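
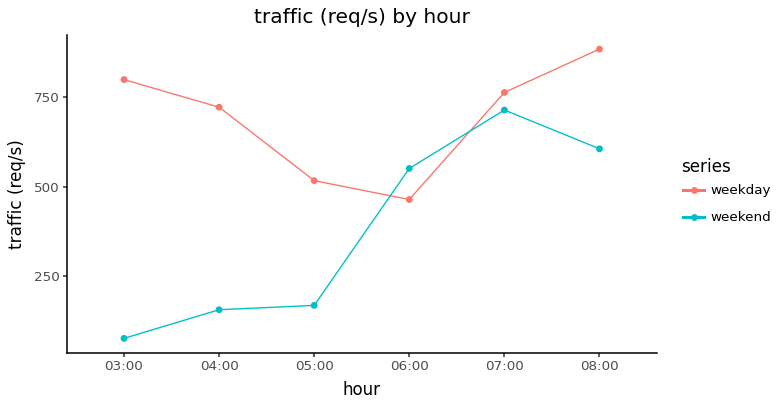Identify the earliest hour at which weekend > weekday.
05:00: weekend ≈ 200 vs weekday ≈ 500 (not yet); 06:00: weekend ≈ 600 vs weekday ≈ 500 (first crossover).

06:00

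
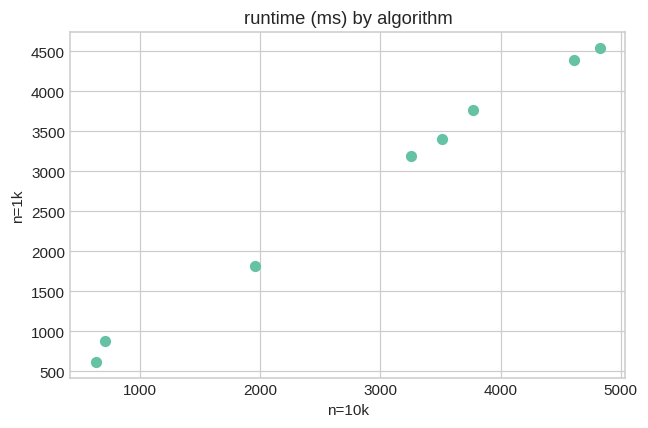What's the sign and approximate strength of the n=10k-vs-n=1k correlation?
Points are positively correlated; strong (|r| ≈ 1.0).

positive, strong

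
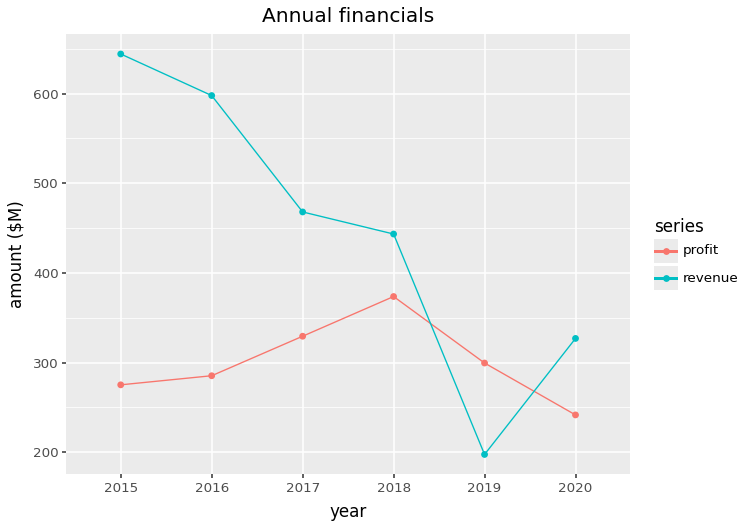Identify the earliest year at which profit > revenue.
2018: profit ≈ 350 vs revenue ≈ 450 (not yet); 2019: profit ≈ 300 vs revenue ≈ 200 (first crossover).

2019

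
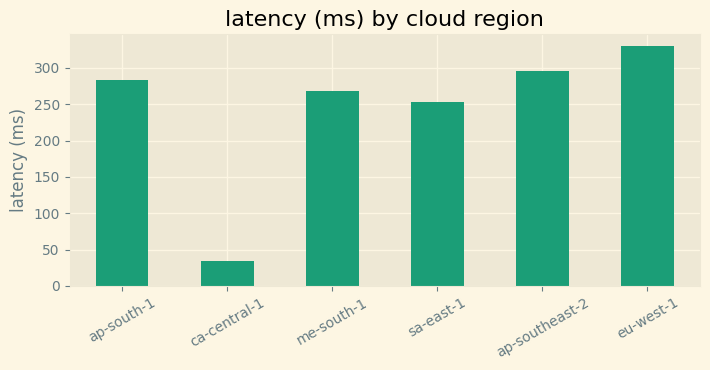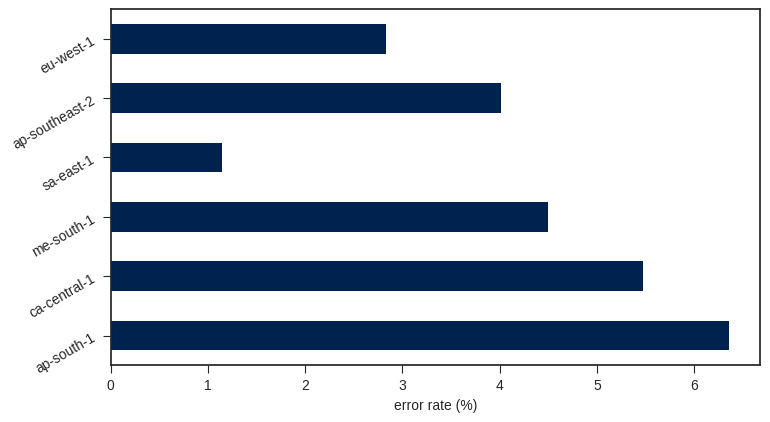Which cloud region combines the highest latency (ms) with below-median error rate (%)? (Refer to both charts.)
eu-west-1

Chart 2 median error rate (%) ≈ 4; below-median cloud regions: sa-east-1, ap-southeast-2, eu-west-1. Among those, eu-west-1 has the highest latency (ms) (≈ 350).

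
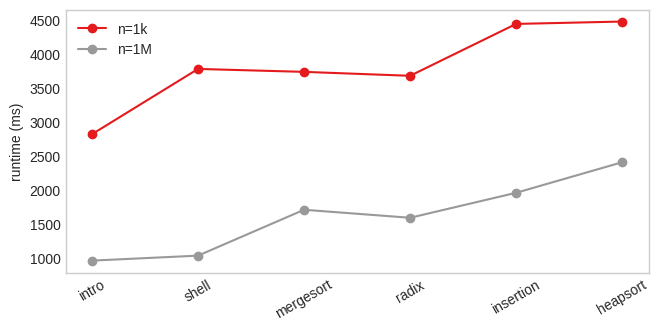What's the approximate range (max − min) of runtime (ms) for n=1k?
Max heapsort ≈ 4500, min intro ≈ 3000; range ≈ 1500.

≈ 1500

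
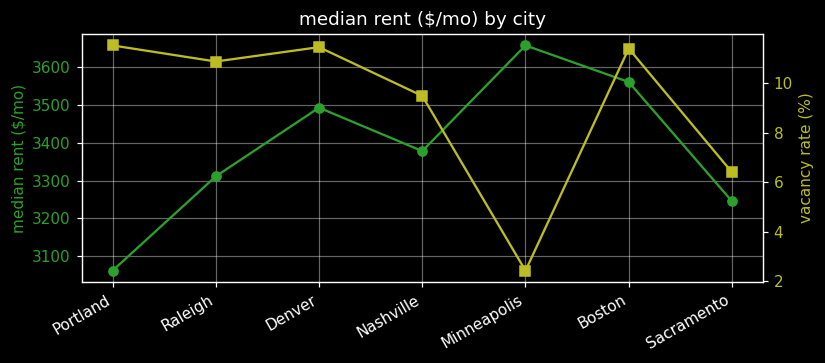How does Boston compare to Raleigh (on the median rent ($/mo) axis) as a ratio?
Boston ≈ 3550, Raleigh ≈ 3300; 3550/3300 ≈ 1.08.

≈ 1.08×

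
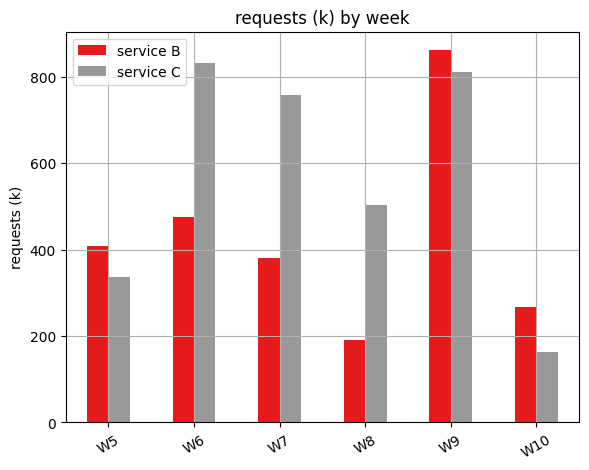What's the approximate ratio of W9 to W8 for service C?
≈ 1.6×

W9 ≈ 800, W8 ≈ 500; 800/500 ≈ 1.6.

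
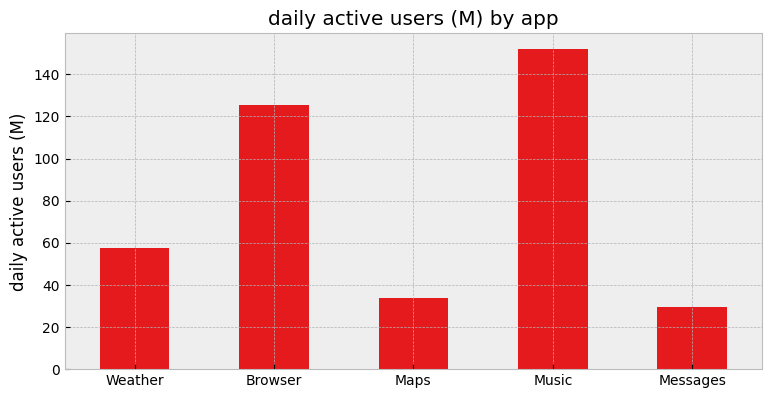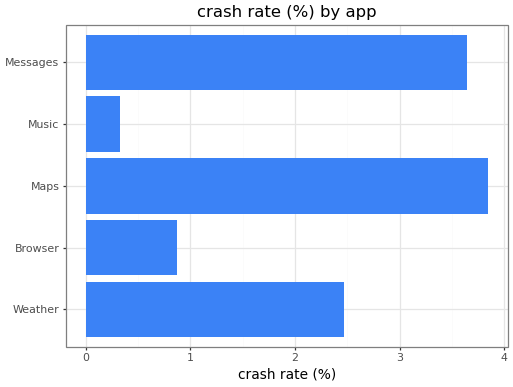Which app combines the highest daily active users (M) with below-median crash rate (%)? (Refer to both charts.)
Chart 2 median crash rate (%) ≈ 2.5; below-median apps: Browser, Music. Among those, Music has the highest daily active users (M) (≈ 160).

Music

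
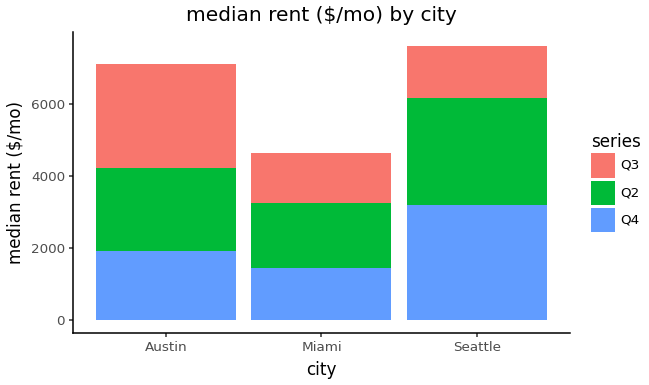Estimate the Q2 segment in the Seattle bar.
Q2 top ≈ 6000, bottom ≈ 3000; segment ≈ 3000.

≈ 3000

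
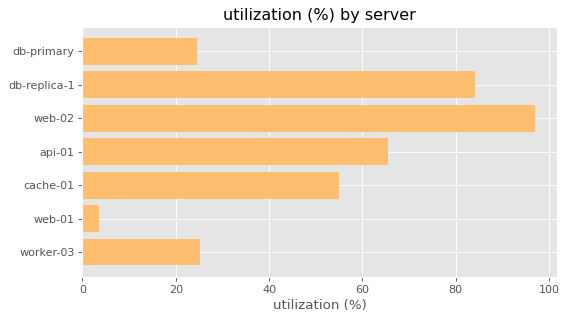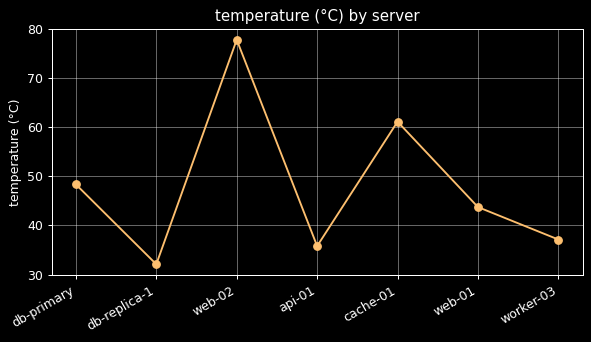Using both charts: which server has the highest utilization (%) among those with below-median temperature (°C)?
Chart 2 median temperature (°C) ≈ 40; below-median servers: db-replica-1, api-01, worker-03. Among those, db-replica-1 has the highest utilization (%) (≈ 80).

db-replica-1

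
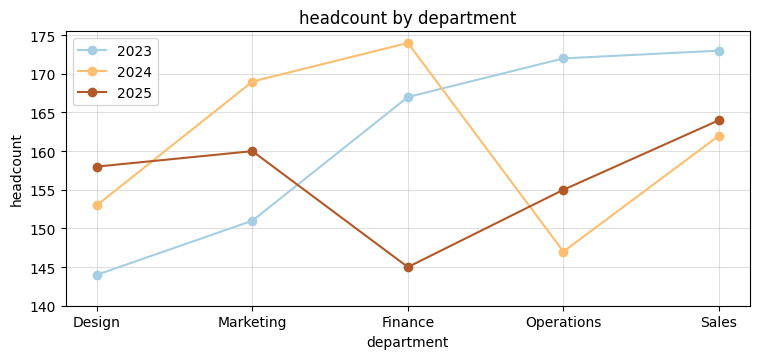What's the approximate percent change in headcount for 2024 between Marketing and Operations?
Marketing ≈ 170, Operations ≈ 145; (145 − 170) / 170 ≈ -14.7%.

≈ -14.7%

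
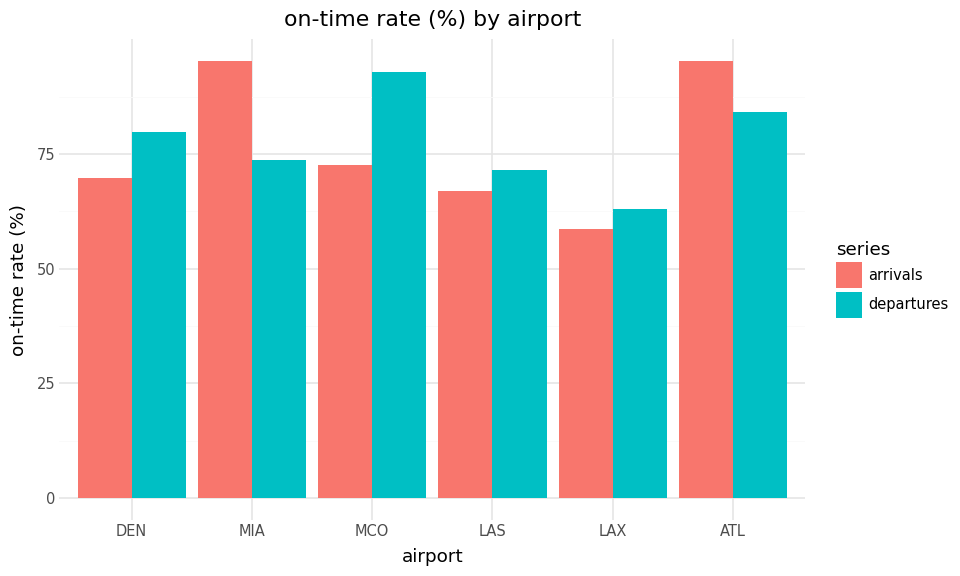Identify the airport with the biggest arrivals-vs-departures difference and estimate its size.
MIA, ≈ 30 %

MIA: arrivals ≈ 100, departures ≈ 70 → gap ≈ 30. Next-largest (MCO) is only ≈ 20.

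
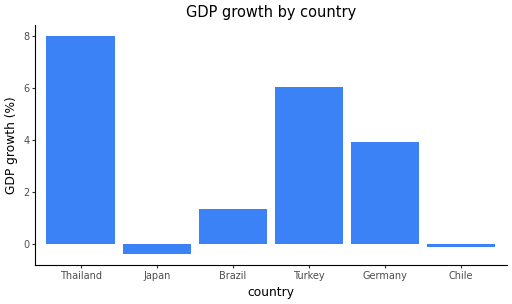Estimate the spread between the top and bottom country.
≈ 8

Max Thailand ≈ 8, min Japan ≈ 0; range ≈ 8.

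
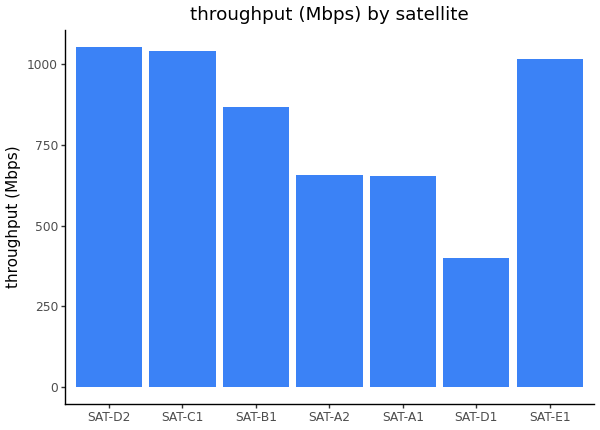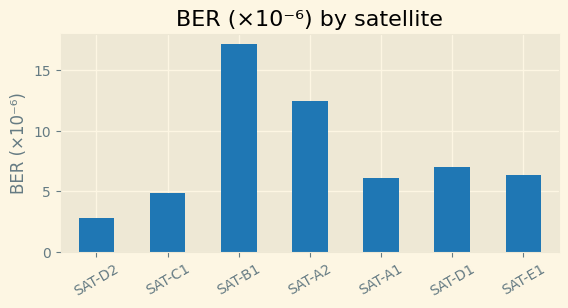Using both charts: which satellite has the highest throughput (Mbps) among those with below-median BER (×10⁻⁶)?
SAT-D2

Chart 2 median BER (×10⁻⁶) ≈ 6; below-median satellites: SAT-D2, SAT-C1, SAT-A1. Among those, SAT-D2 has the highest throughput (Mbps) (≈ 1100).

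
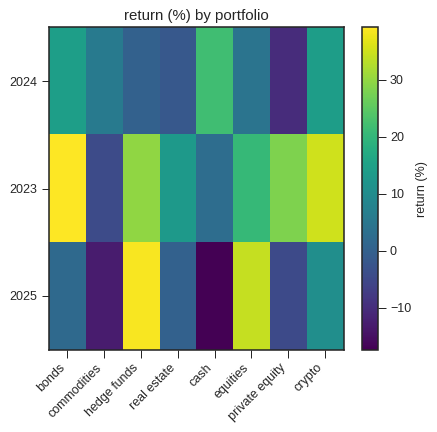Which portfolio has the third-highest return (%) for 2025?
Top 4 for 2025: hedge funds ≈ 40, equities ≈ 35, crypto ≈ 10, bonds ≈ 0.

crypto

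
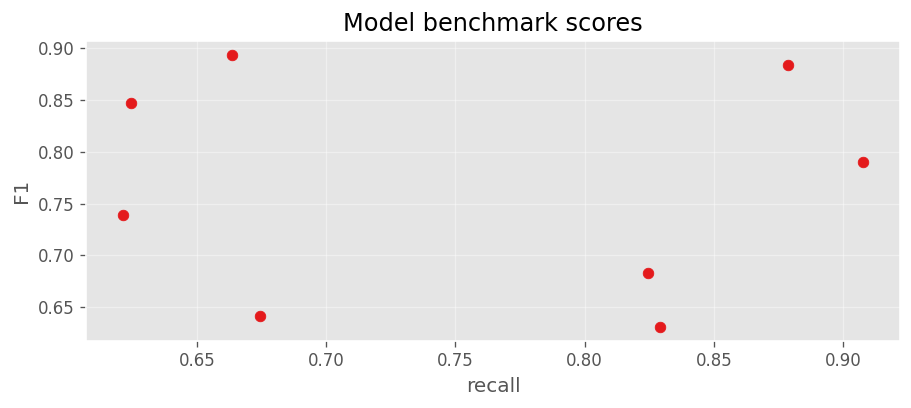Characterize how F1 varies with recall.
no clear correlation

Points are roughly uncorrelated; weak (|r| ≈ 0.1).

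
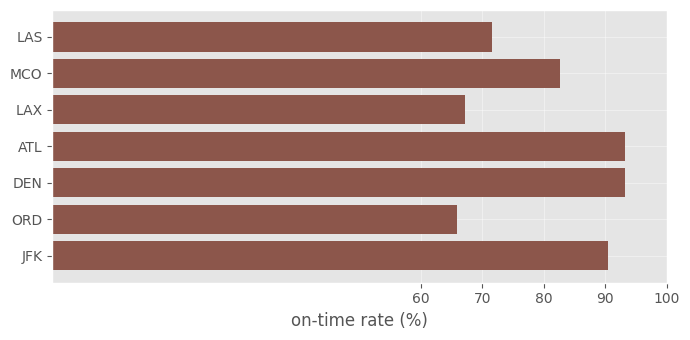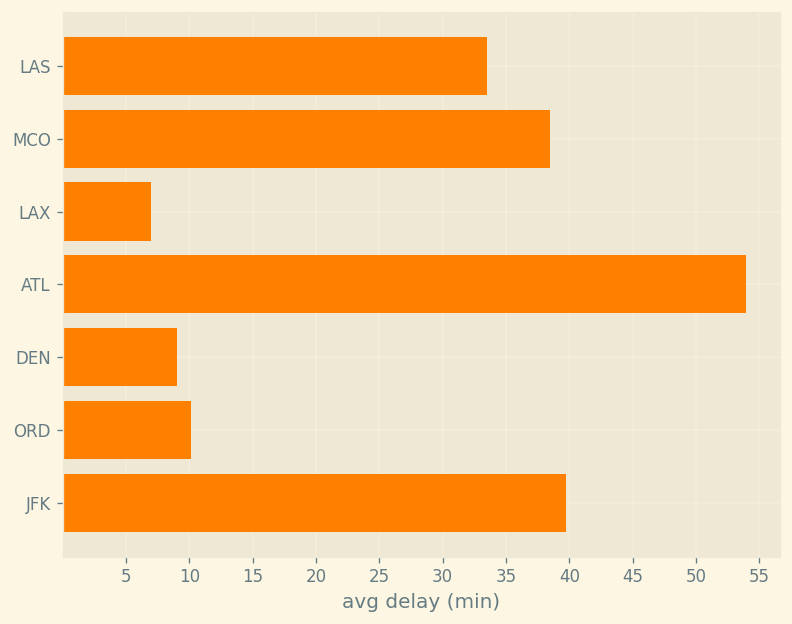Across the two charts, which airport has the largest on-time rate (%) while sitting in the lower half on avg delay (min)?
Chart 2 median avg delay (min) ≈ 35; below-median airports: LAX, DEN, ORD. Among those, DEN has the highest on-time rate (%) (≈ 90).

DEN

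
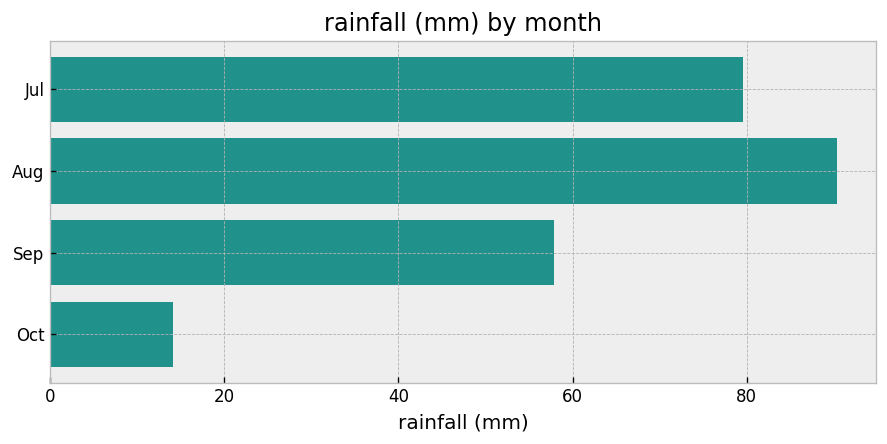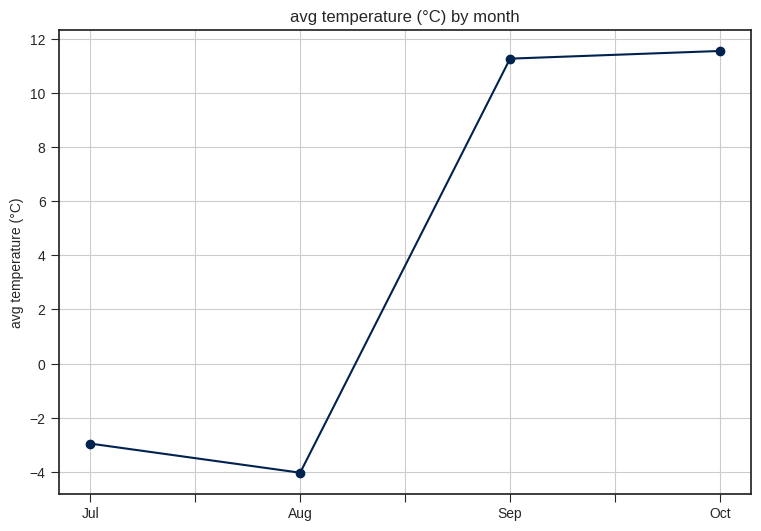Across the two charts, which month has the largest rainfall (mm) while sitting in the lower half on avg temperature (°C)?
Aug

Chart 2 median avg temperature (°C) ≈ 4; below-median months: Jul, Aug. Among those, Aug has the highest rainfall (mm) (≈ 90).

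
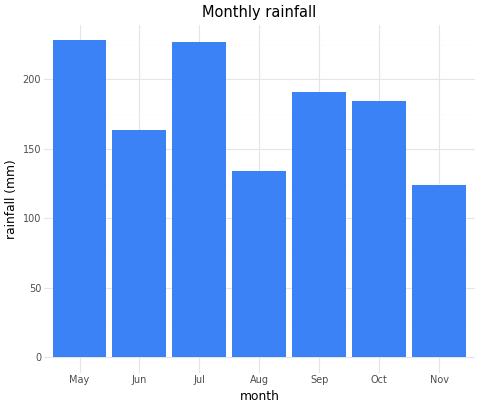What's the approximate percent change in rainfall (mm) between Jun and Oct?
≈ +12.5%

Jun ≈ 160, Oct ≈ 180; (180 − 160) / 160 ≈ +12.5%.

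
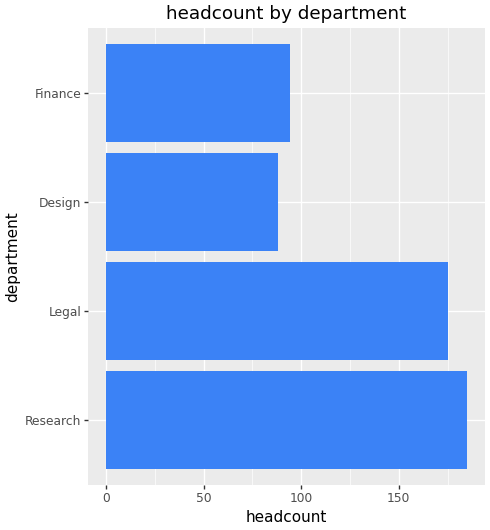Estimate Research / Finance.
≈ 1.8×

Research ≈ 180, Finance ≈ 100; 180/100 ≈ 1.8.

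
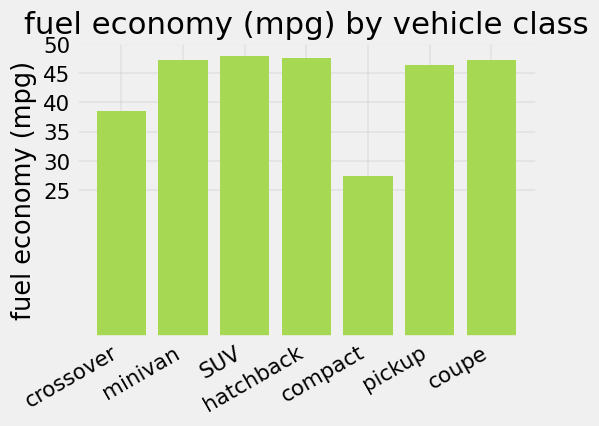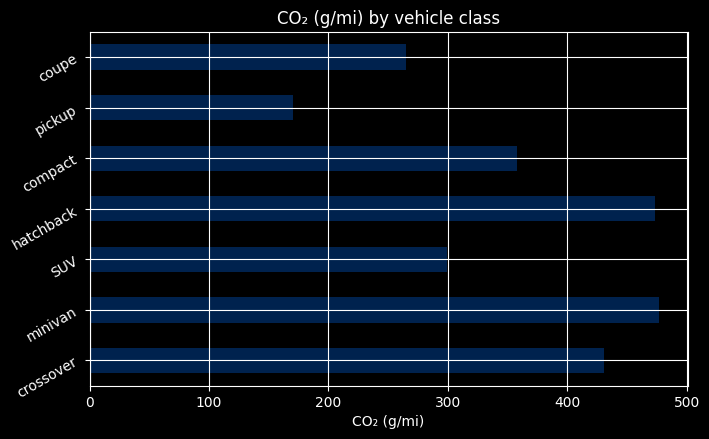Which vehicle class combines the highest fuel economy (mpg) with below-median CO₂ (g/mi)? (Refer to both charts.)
SUV

Chart 2 median CO₂ (g/mi) ≈ 350; below-median vehicle classes: SUV, pickup, coupe. Among those, SUV has the highest fuel economy (mpg) (≈ 50).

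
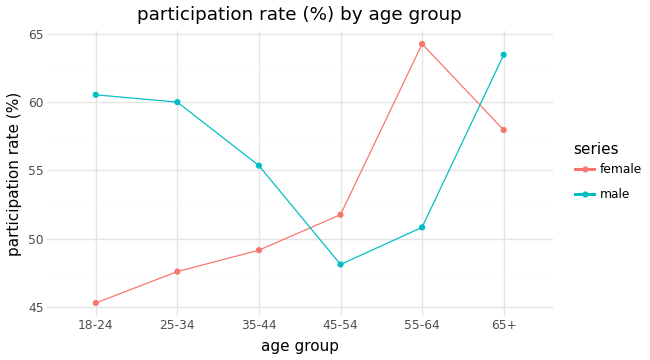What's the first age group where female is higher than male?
35-44: female ≈ 50 vs male ≈ 56 (not yet); 45-54: female ≈ 52 vs male ≈ 48 (first crossover).

45-54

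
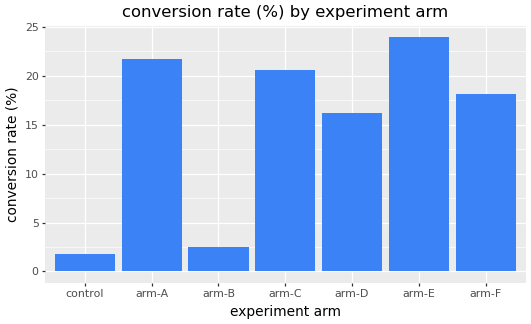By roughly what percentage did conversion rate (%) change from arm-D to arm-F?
arm-D ≈ 16, arm-F ≈ 18; (18 − 16) / 16 ≈ +12.5%.

≈ +12.5%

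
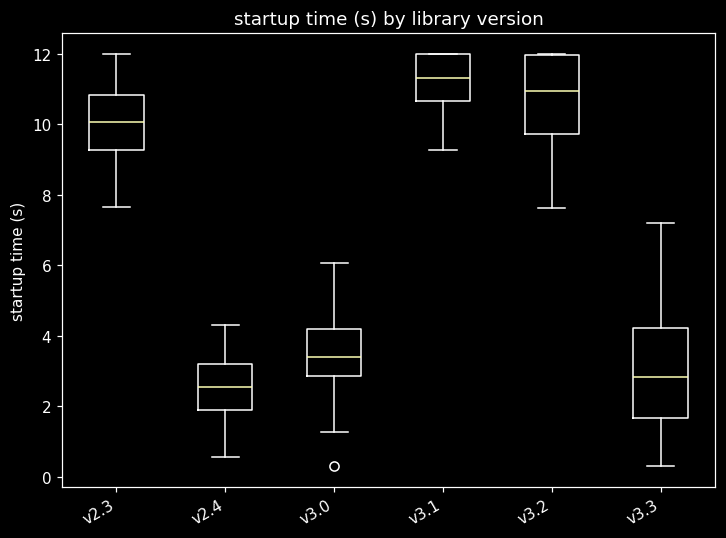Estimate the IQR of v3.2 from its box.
≈ 2

Q3 ≈ 12, Q1 ≈ 10; IQR ≈ 2.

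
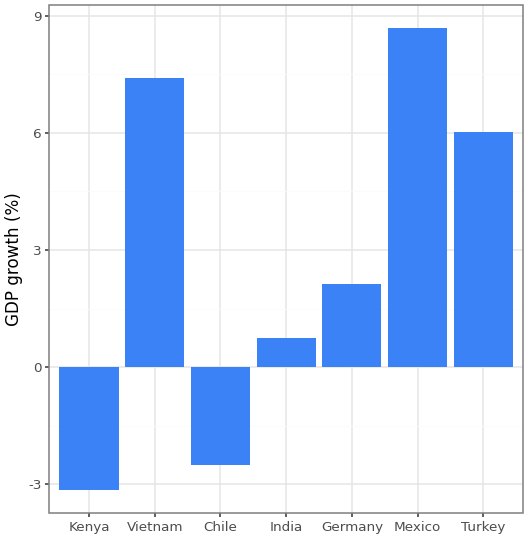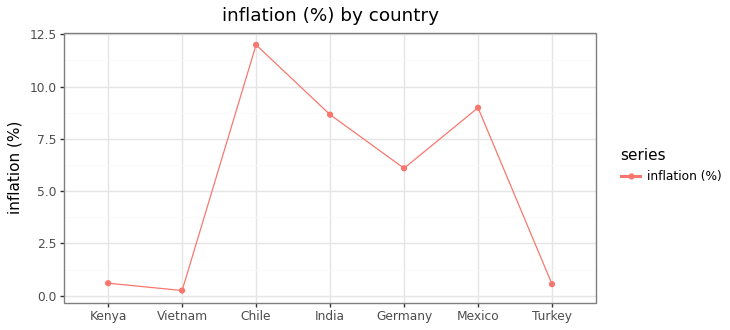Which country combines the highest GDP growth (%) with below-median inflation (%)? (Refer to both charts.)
Chart 2 median inflation (%) ≈ 6; below-median countries: Kenya, Vietnam, Turkey. Among those, Vietnam has the highest GDP growth (%) (≈ 7).

Vietnam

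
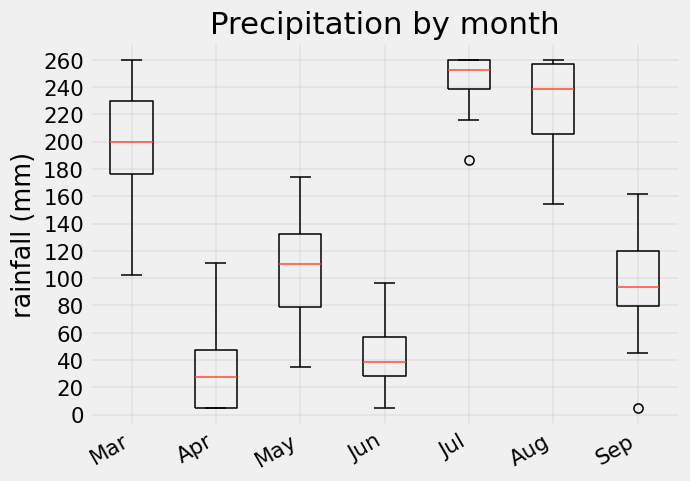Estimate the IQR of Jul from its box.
≈ 20

Q3 ≈ 260, Q1 ≈ 240; IQR ≈ 20.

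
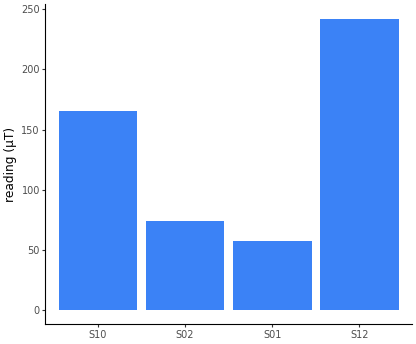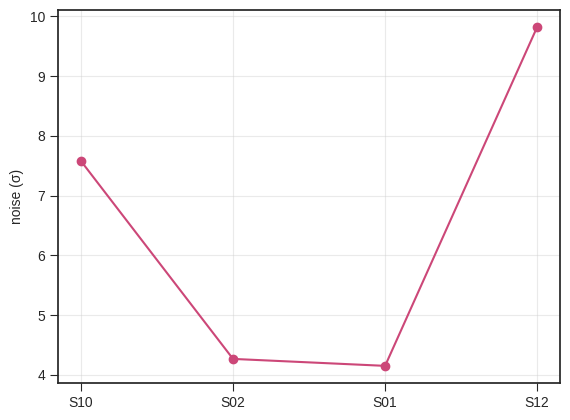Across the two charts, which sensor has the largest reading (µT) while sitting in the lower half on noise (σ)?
Chart 2 median noise (σ) ≈ 6; below-median sensors: S02, S01. Among those, S02 has the highest reading (µT) (≈ 75).

S02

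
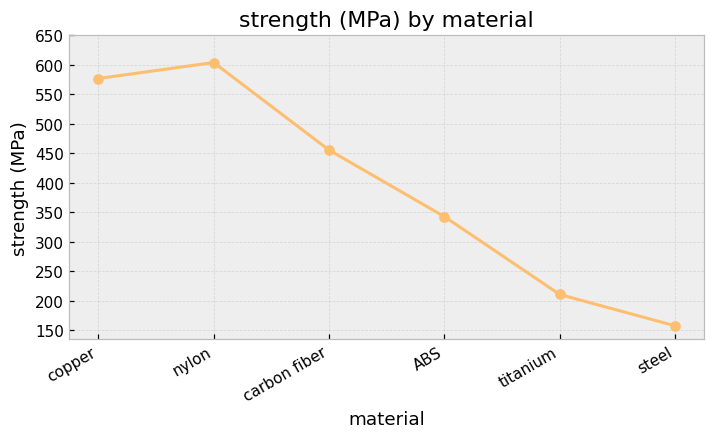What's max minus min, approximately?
Max nylon ≈ 600, min steel ≈ 150; range ≈ 450.

≈ 450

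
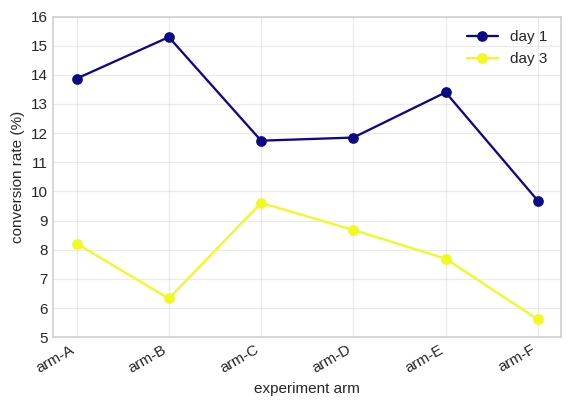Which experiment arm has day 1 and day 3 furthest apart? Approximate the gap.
arm-B, ≈ 9 %

arm-B: day 1 ≈ 15, day 3 ≈ 6 → gap ≈ 9. Next-largest (arm-E) is only ≈ 5.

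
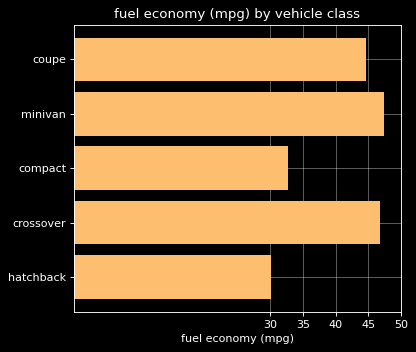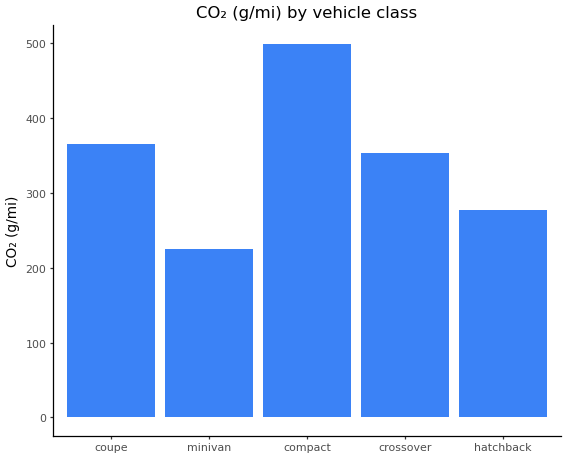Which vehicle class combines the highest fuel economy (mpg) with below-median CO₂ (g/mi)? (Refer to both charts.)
minivan

Chart 2 median CO₂ (g/mi) ≈ 350; below-median vehicle classes: minivan, hatchback. Among those, minivan has the highest fuel economy (mpg) (≈ 45).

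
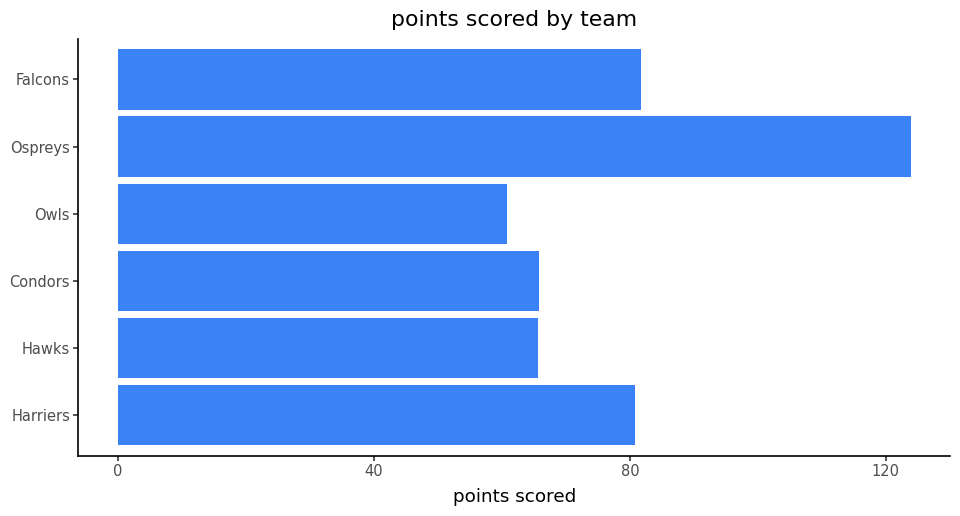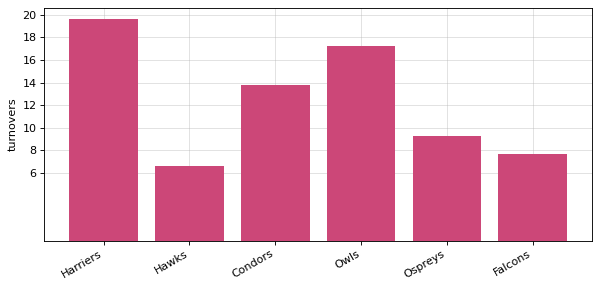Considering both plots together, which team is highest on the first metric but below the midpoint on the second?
Ospreys

Chart 2 median turnovers ≈ 12; below-median teams: Hawks, Ospreys, Falcons. Among those, Ospreys has the highest points scored (≈ 120).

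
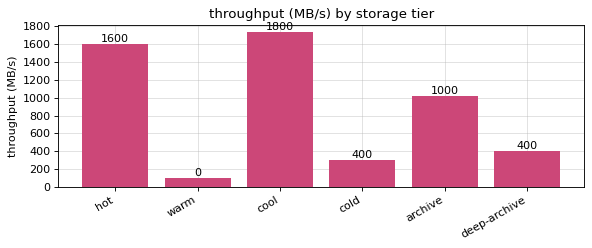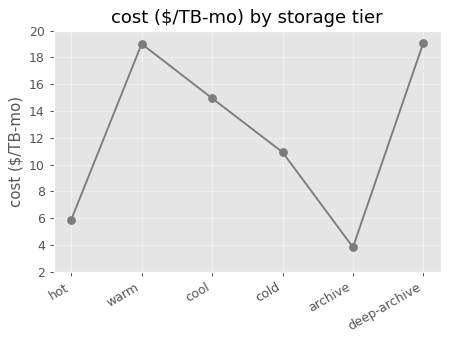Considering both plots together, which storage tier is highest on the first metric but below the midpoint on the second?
Chart 2 median cost ($/TB-mo) ≈ 12; below-median storage tiers: hot, cold, archive. Among those, hot has the highest throughput (MB/s) (≈ 1600).

hot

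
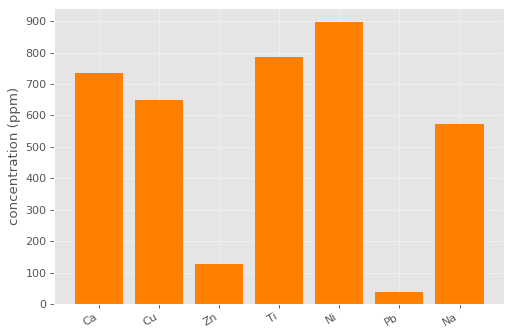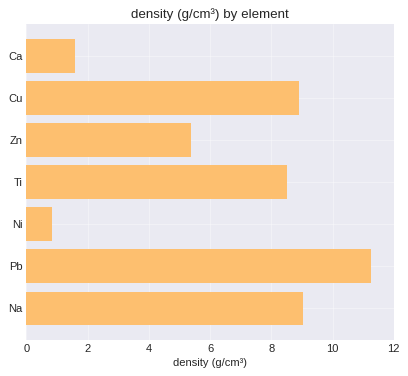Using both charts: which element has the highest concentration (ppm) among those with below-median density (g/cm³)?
Chart 2 median density (g/cm³) ≈ 8; below-median elements: Ca, Zn, Ni. Among those, Ni has the highest concentration (ppm) (≈ 900).

Ni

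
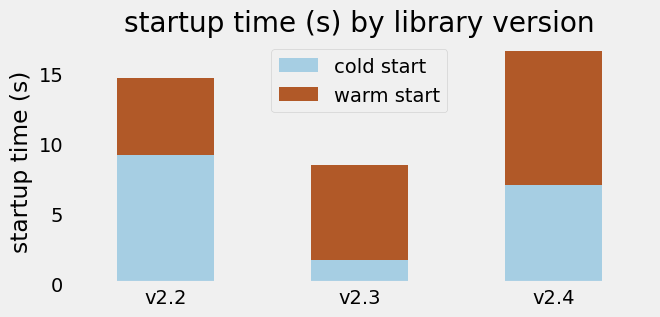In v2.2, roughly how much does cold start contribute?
≈ 10

cold start top ≈ 10, bottom ≈ 0; segment ≈ 10.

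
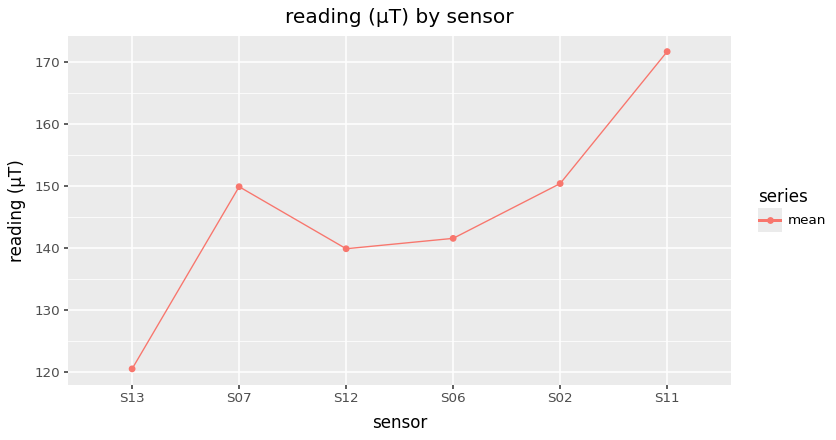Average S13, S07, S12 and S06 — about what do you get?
≈ 138

(120 + 150 + 140 + 140) / 4 ≈ 138.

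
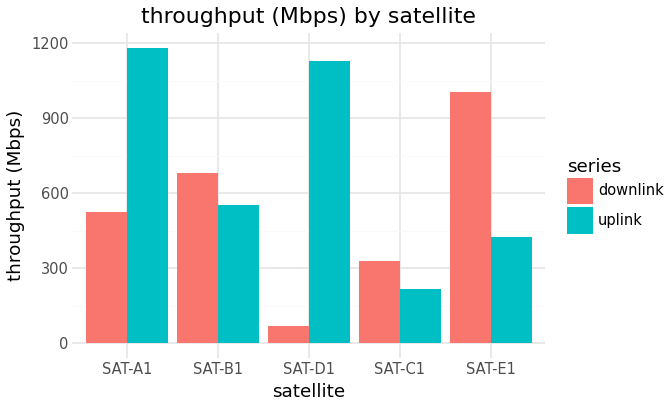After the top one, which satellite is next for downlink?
SAT-B1

Top 3 for downlink: SAT-E1 ≈ 1000, SAT-B1 ≈ 700, SAT-A1 ≈ 500.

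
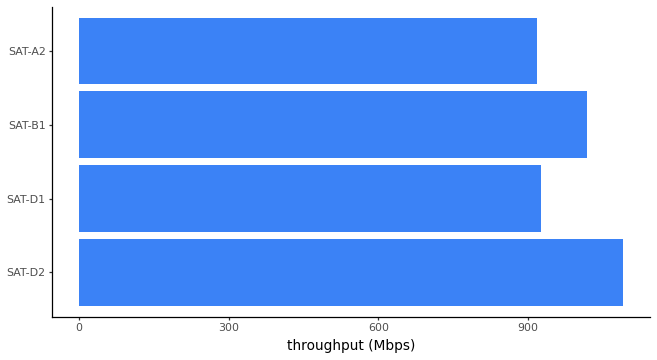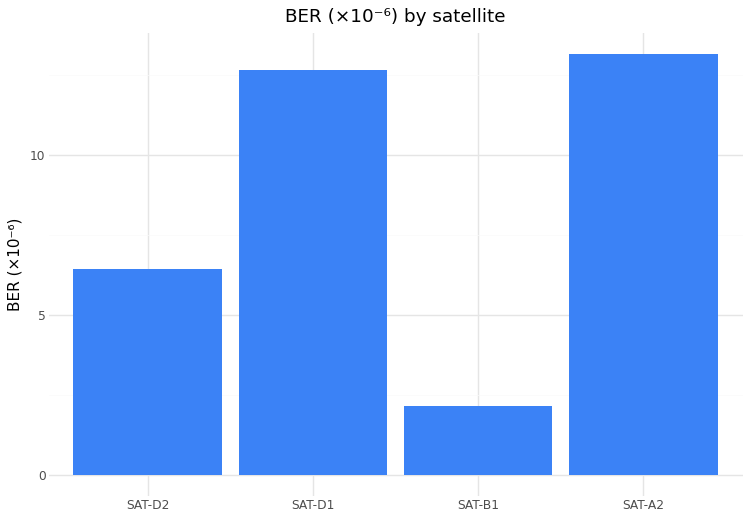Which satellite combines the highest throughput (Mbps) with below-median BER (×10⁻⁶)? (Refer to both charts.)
Chart 2 median BER (×10⁻⁶) ≈ 10; below-median satellites: SAT-D2, SAT-B1. Among those, SAT-D2 has the highest throughput (Mbps) (≈ 1100).

SAT-D2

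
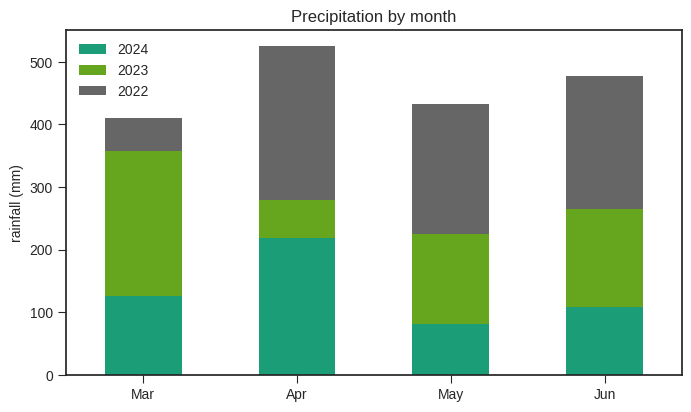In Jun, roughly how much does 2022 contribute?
2022 top ≈ 500, bottom ≈ 250; segment ≈ 250.

≈ 250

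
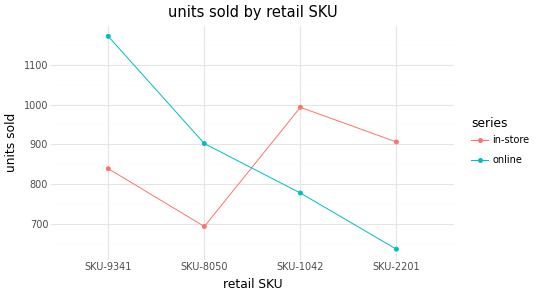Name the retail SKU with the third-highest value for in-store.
SKU-9341

Top 4 for in-store: SKU-1042 ≈ 1000, SKU-2201 ≈ 900, SKU-9341 ≈ 850, SKU-8050 ≈ 700.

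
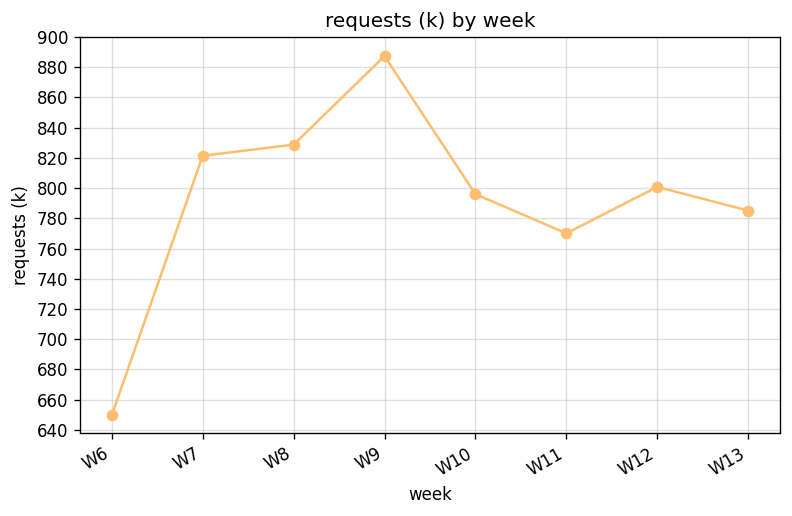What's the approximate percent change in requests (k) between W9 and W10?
W9 ≈ 880, W10 ≈ 800; (800 − 880) / 880 ≈ -9.1%.

≈ -9.1%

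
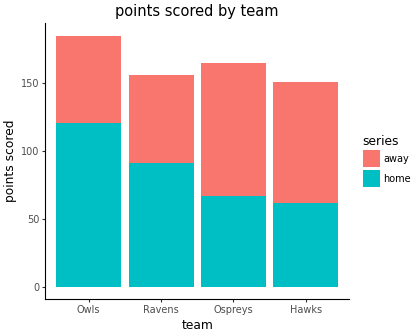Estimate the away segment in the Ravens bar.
≈ 60

away top ≈ 160, bottom ≈ 100; segment ≈ 60.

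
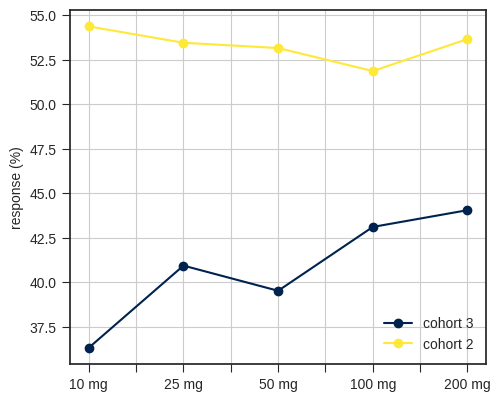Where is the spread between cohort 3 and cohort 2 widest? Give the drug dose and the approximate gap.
10 mg, ≈ 18 %

10 mg: cohort 3 ≈ 36, cohort 2 ≈ 54 → gap ≈ 18. Next-largest (50 mg) is only ≈ 14.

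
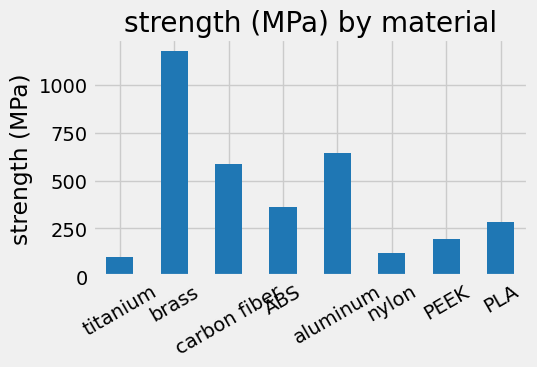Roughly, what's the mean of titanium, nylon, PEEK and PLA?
≈ 175

(100 + 100 + 200 + 300) / 4 ≈ 175.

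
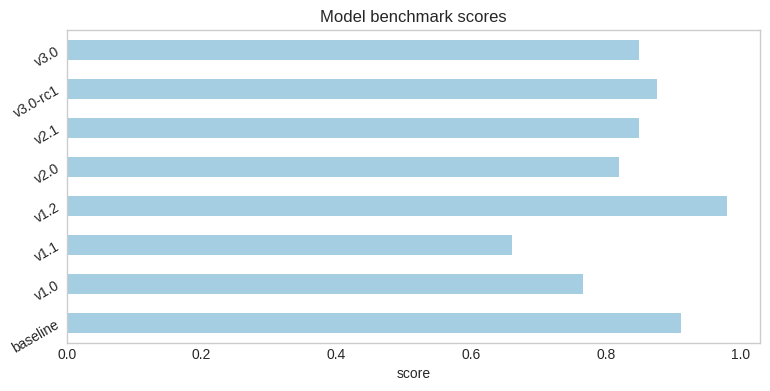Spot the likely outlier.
v1.1 ≈ 0.7; the rest sit between ≈ 0.8 and ≈ 1.0.

v1.1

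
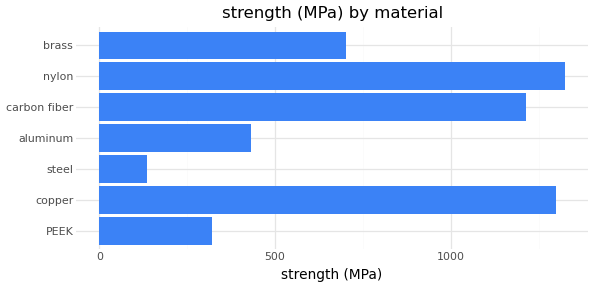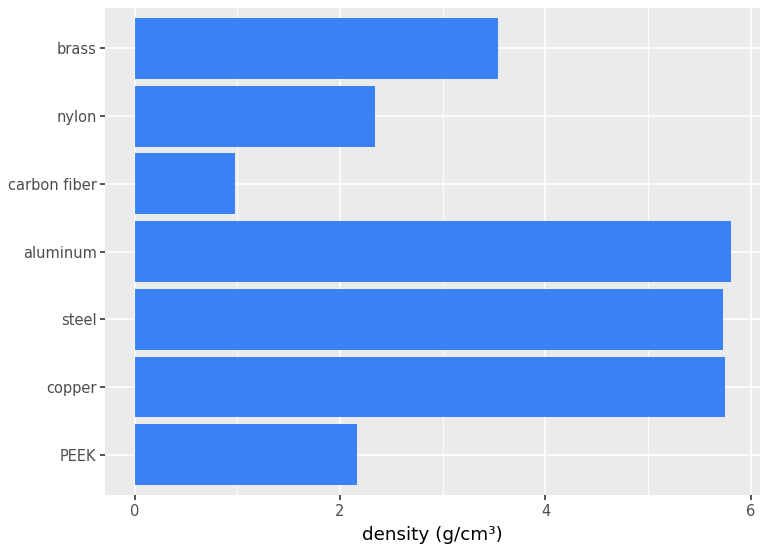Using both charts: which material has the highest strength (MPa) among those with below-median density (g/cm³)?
Chart 2 median density (g/cm³) ≈ 4; below-median materials: PEEK, carbon fiber, nylon. Among those, nylon has the highest strength (MPa) (≈ 1400).

nylon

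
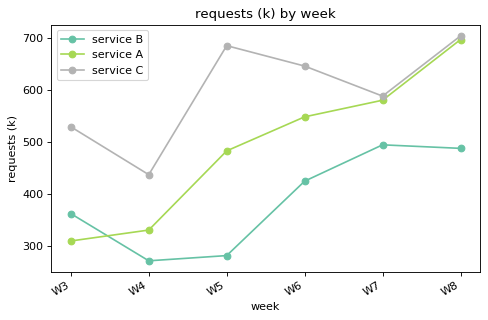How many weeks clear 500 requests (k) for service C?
5

Above 500: W3, W5, W6, W7, W8.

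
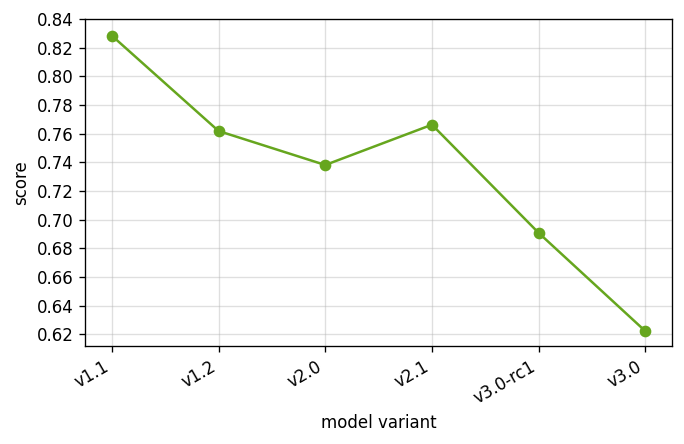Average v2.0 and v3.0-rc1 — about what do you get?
(0.74 + 0.70) / 2 ≈ 0.72.

≈ 0.72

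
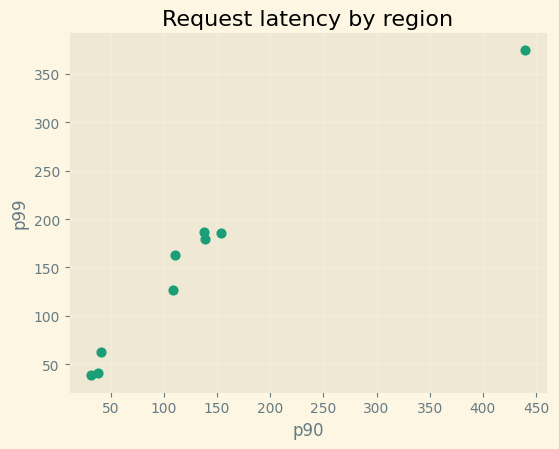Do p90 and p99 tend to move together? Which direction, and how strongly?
positive, strong

Points are positively correlated; strong (|r| ≈ 1.0).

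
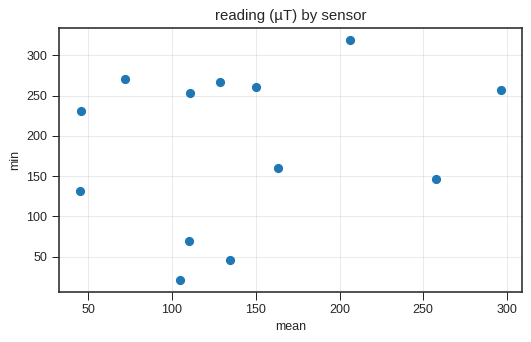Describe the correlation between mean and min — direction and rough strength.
no clear correlation

Points are roughly uncorrelated; weak (|r| ≈ 0.2).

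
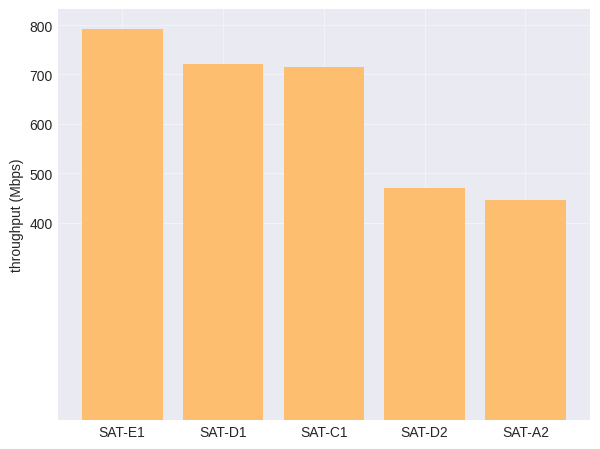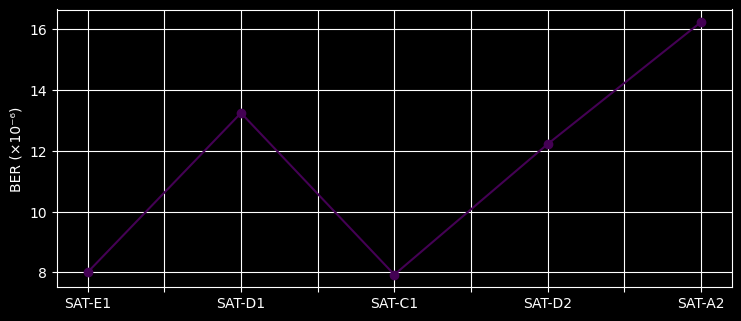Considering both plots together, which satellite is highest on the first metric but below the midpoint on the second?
SAT-E1

Chart 2 median BER (×10⁻⁶) ≈ 12; below-median satellites: SAT-E1, SAT-C1. Among those, SAT-E1 has the highest throughput (Mbps) (≈ 800).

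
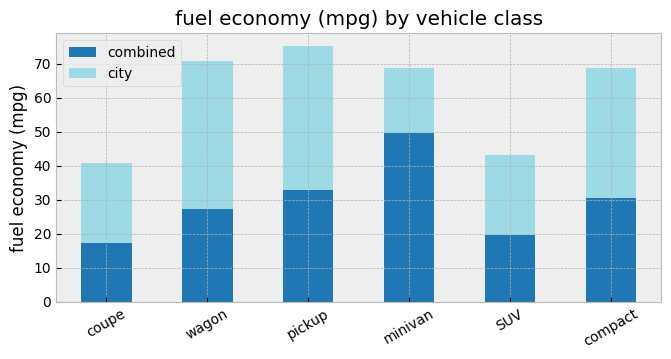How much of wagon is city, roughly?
≈ 40

city top ≈ 70, bottom ≈ 30; segment ≈ 40.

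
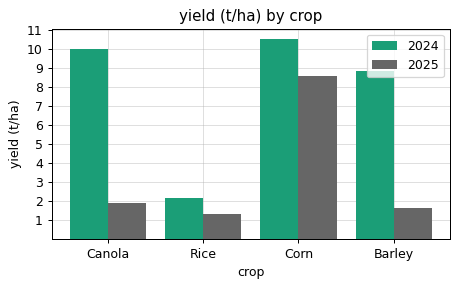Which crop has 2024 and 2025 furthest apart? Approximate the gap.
Canola, ≈ 8 t/ha

Canola: 2024 ≈ 10, 2025 ≈ 2 → gap ≈ 8. Next-largest (Barley) is only ≈ 7.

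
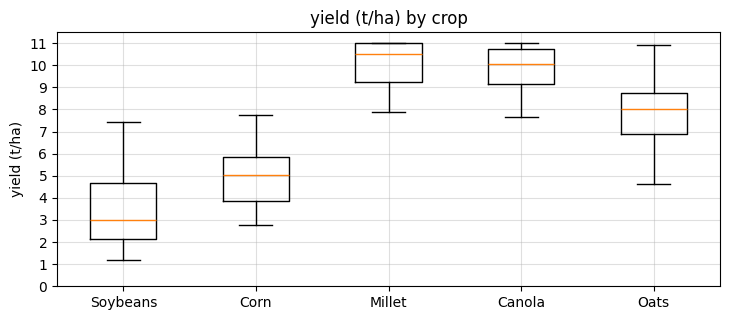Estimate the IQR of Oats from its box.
Q3 ≈ 9, Q1 ≈ 7; IQR ≈ 2.

≈ 2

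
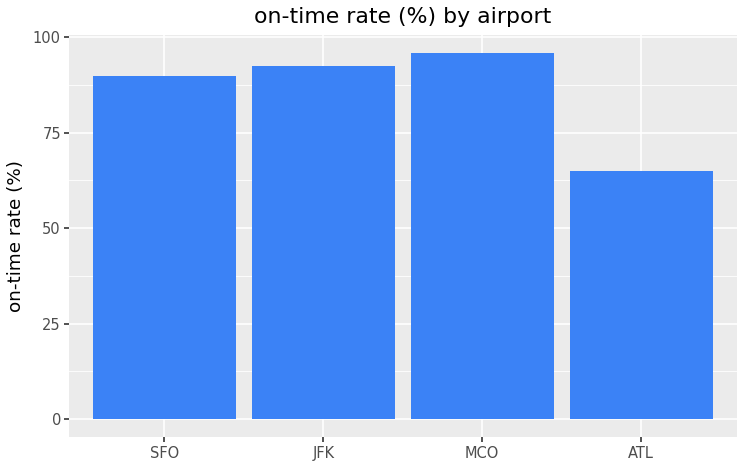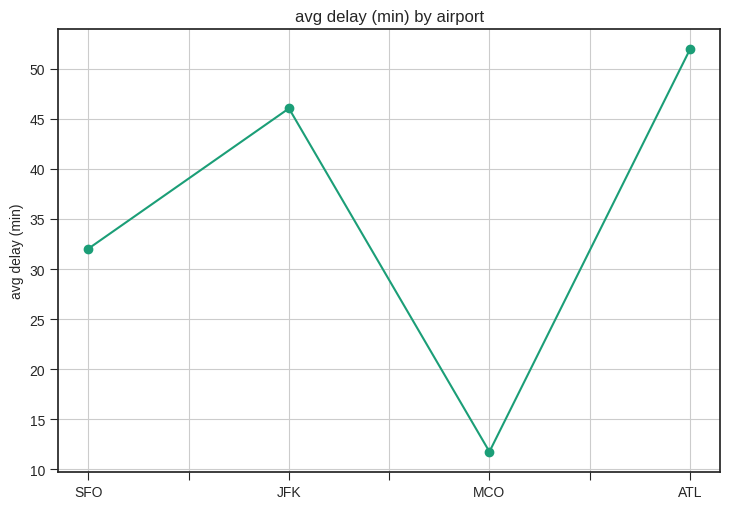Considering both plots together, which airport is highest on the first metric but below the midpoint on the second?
Chart 2 median avg delay (min) ≈ 40; below-median airports: SFO, MCO. Among those, MCO has the highest on-time rate (%) (≈ 100).

MCO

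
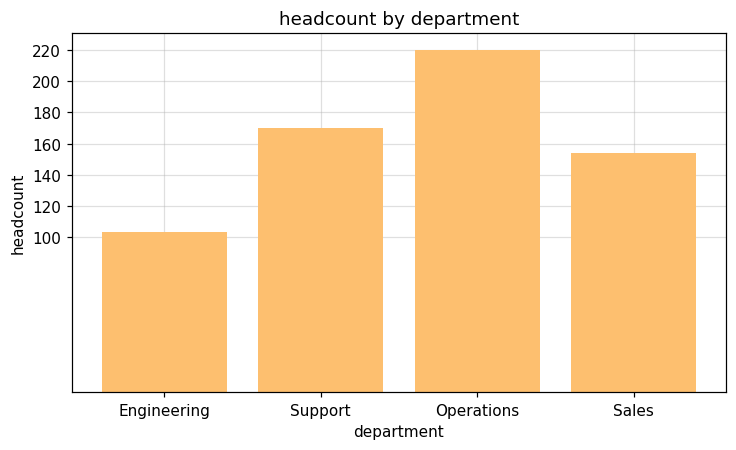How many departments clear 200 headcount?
Above 200: Operations.

1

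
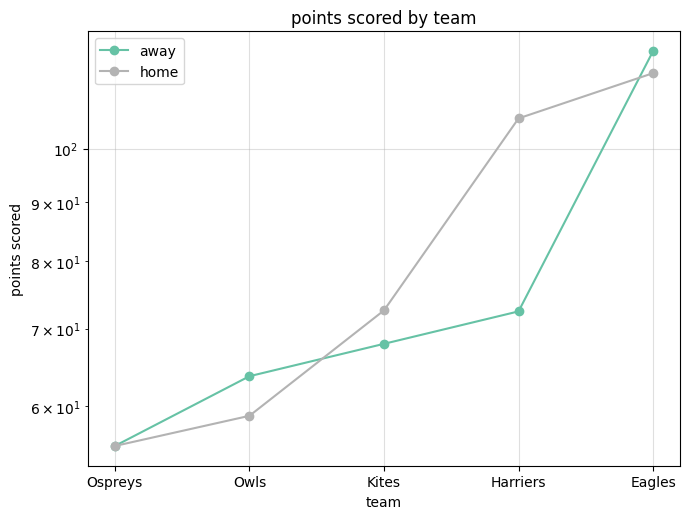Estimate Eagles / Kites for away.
Eagles ≈ 120, Kites ≈ 70; 120/70 ≈ 1.71.

≈ 1.71×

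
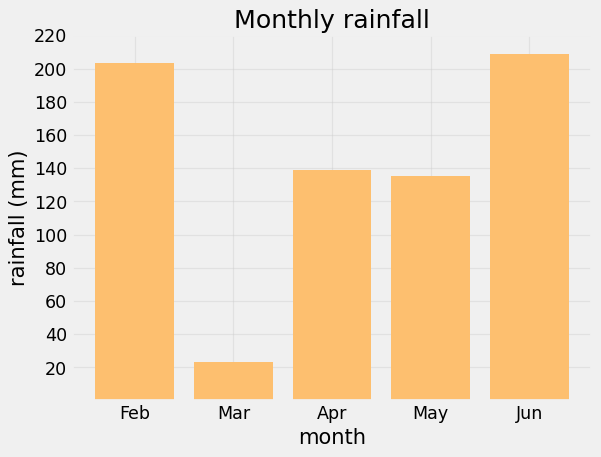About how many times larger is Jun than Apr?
Jun ≈ 200, Apr ≈ 140; 200/140 ≈ 1.43.

≈ 1.43×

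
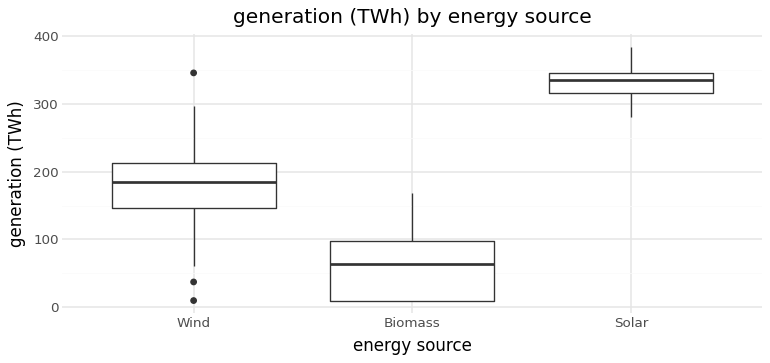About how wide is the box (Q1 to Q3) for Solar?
≈ 25

Q3 ≈ 350, Q1 ≈ 325; IQR ≈ 25.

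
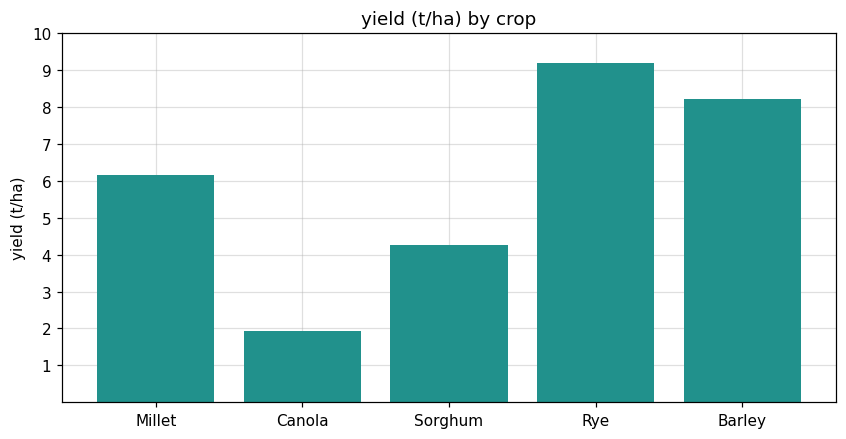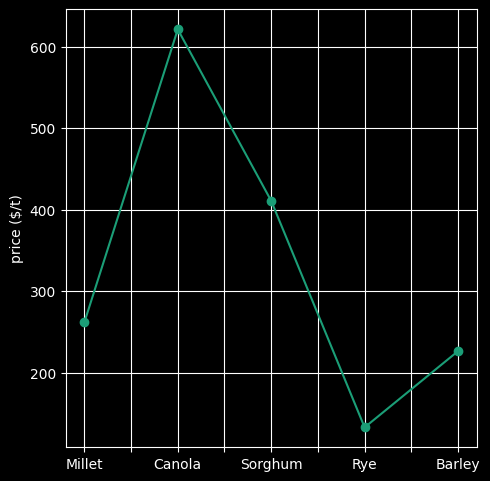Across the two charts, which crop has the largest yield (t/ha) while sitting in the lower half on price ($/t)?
Chart 2 median price ($/t) ≈ 300; below-median crops: Rye, Barley. Among those, Rye has the highest yield (t/ha) (≈ 9).

Rye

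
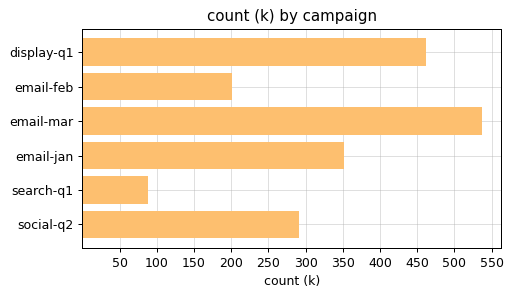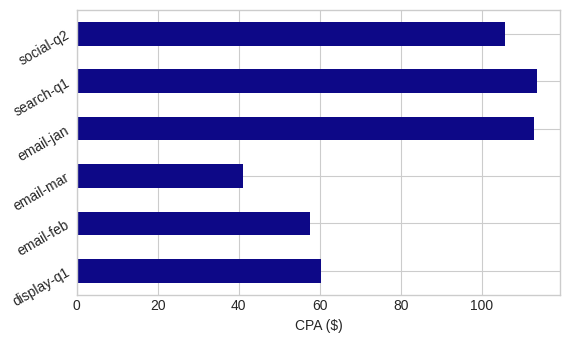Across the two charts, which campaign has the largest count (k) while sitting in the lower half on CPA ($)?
Chart 2 median CPA ($) ≈ 80; below-median campaigns: display-q1, email-feb, email-mar. Among those, email-mar has the highest count (k) (≈ 550).

email-mar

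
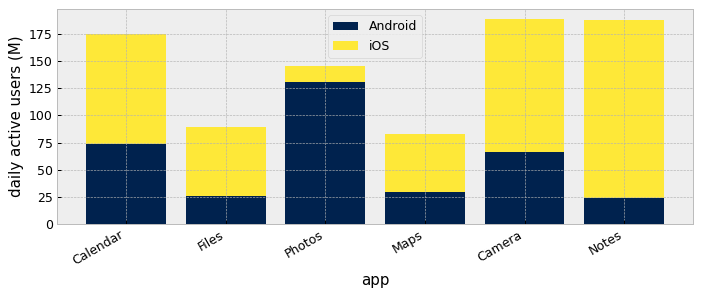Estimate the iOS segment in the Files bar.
iOS top ≈ 80, bottom ≈ 20; segment ≈ 60.

≈ 60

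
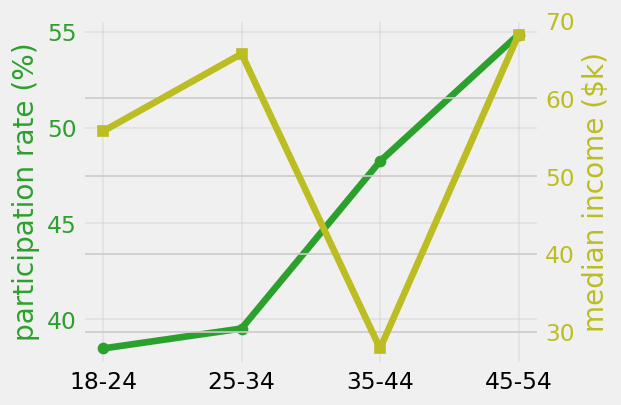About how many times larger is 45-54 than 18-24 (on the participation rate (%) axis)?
45-54 ≈ 54, 18-24 ≈ 38; 54/38 ≈ 1.42.

≈ 1.42×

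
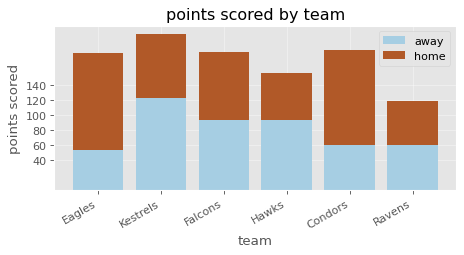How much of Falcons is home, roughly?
≈ 80

home top ≈ 180, bottom ≈ 100; segment ≈ 80.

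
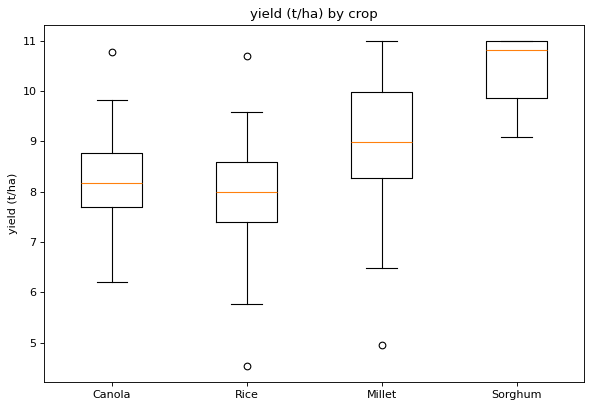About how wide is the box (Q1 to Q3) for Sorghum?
Q3 ≈ 11.0, Q1 ≈ 10.0; IQR ≈ 1.0.

≈ 1.0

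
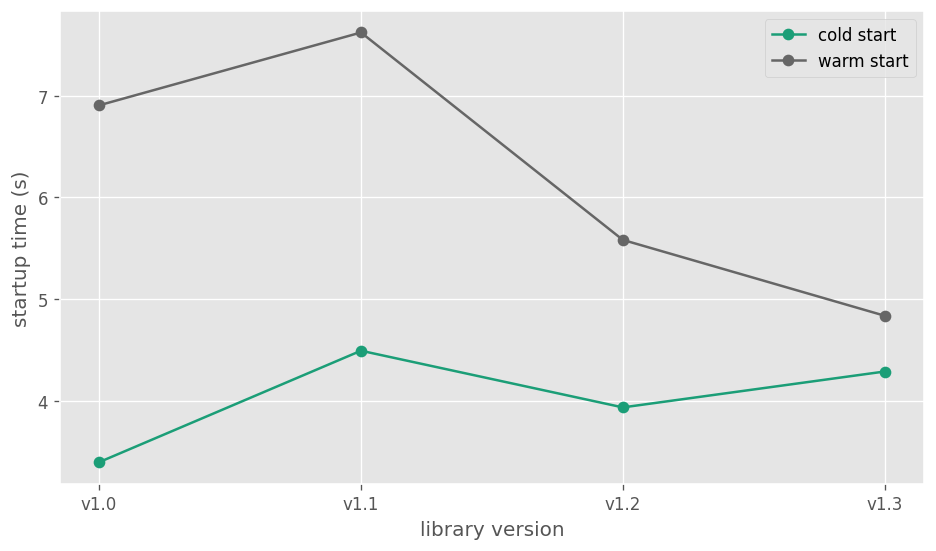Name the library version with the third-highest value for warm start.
v1.2

Top 4 for warm start: v1.1 ≈ 7.5, v1.0 ≈ 7.0, v1.2 ≈ 5.5, v1.3 ≈ 5.0.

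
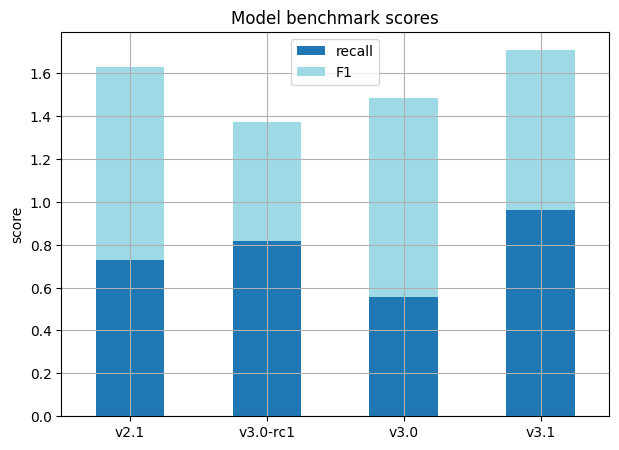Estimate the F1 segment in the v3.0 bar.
F1 top ≈ 1.4, bottom ≈ 0.6; segment ≈ 0.8.

≈ 0.8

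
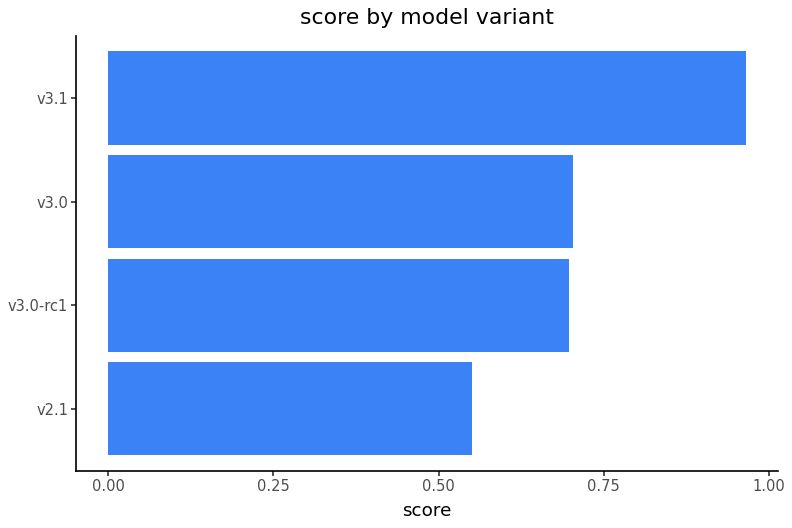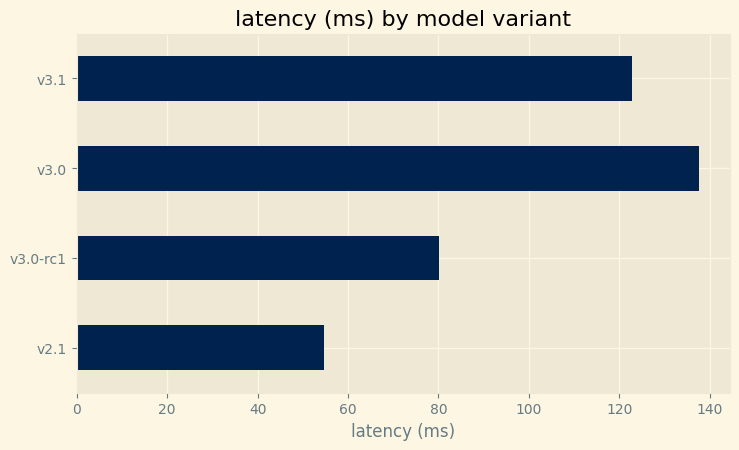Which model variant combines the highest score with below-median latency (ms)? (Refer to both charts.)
Chart 2 median latency (ms) ≈ 100; below-median model variants: v2.1, v3.0-rc1. Among those, v3.0-rc1 has the highest score (≈ 0.7).

v3.0-rc1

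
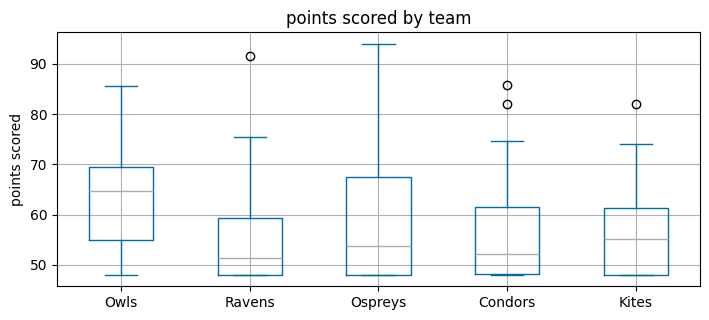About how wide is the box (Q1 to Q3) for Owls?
≈ 14

Q3 ≈ 70, Q1 ≈ 56; IQR ≈ 14.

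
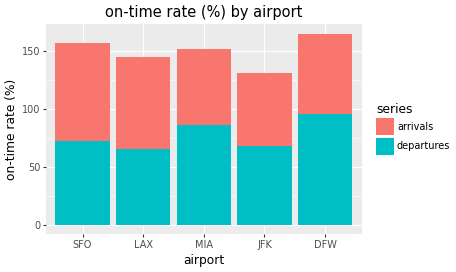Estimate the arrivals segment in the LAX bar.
arrivals top ≈ 140, bottom ≈ 60; segment ≈ 80.

≈ 80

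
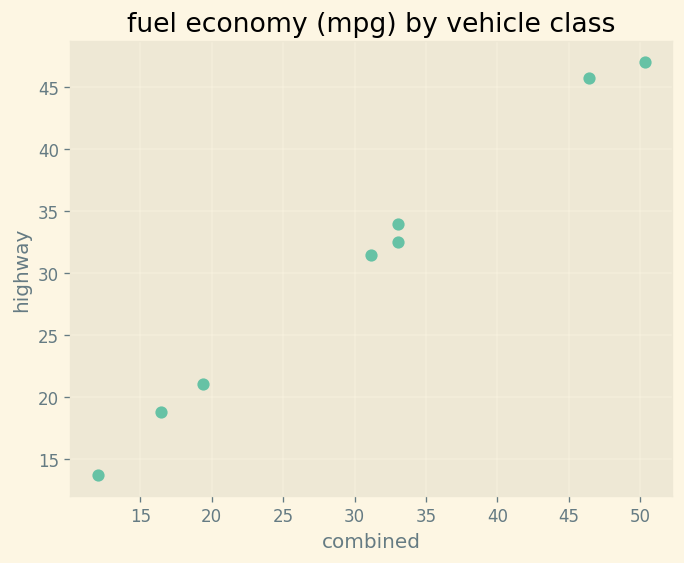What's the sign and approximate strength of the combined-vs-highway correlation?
Points are positively correlated; strong (|r| ≈ 1.0).

positive, strong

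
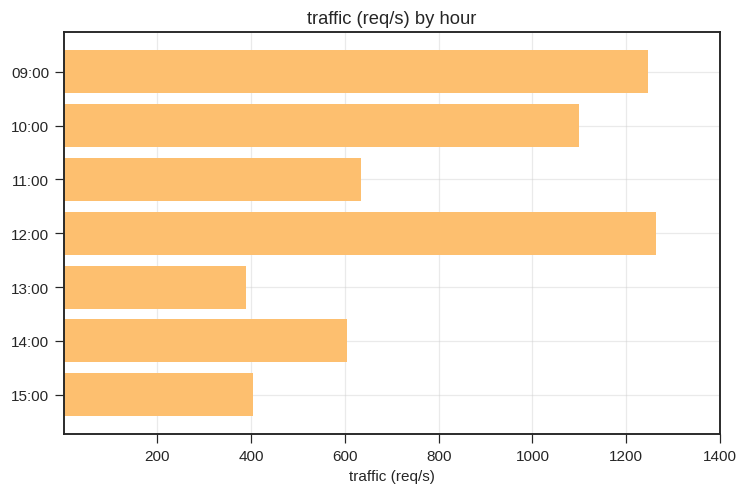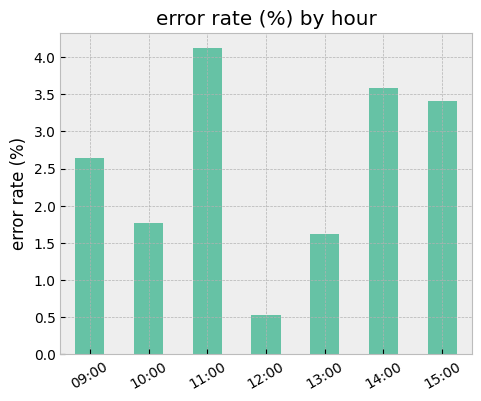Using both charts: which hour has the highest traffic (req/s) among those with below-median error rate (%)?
12:00

Chart 2 median error rate (%) ≈ 2.5; below-median hours: 10:00, 12:00, 13:00. Among those, 12:00 has the highest traffic (req/s) (≈ 1200).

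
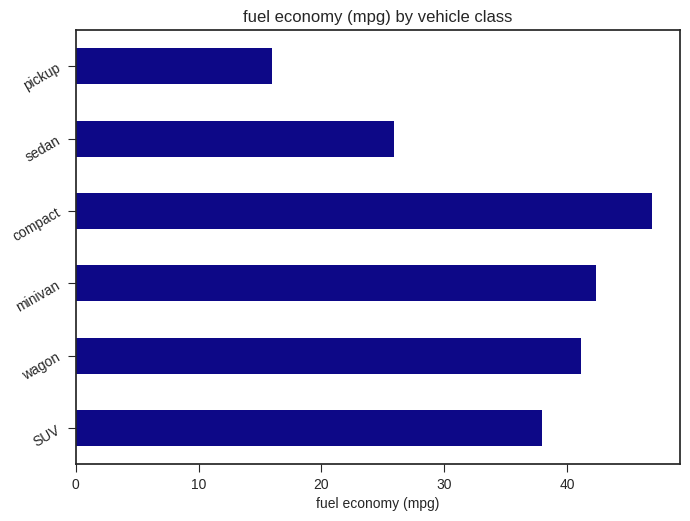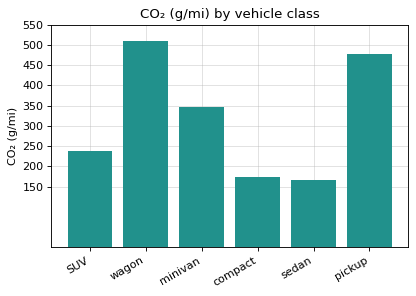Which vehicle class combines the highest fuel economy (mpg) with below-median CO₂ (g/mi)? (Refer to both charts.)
Chart 2 median CO₂ (g/mi) ≈ 300; below-median vehicle classes: SUV, compact, sedan. Among those, compact has the highest fuel economy (mpg) (≈ 45).

compact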